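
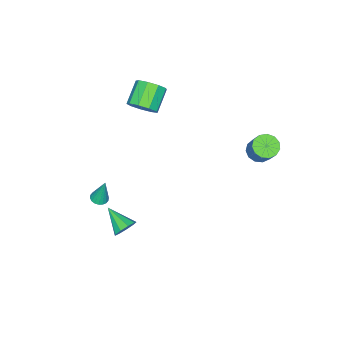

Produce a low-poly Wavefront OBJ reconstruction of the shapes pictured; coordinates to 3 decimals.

v -1.746 -3.387 2.48
v -1.164 -3.867 3.09
v -2.492 -4.232 4.07
v -3.074 -3.753 3.46
v -1.206 -3.23 3.27
v -2.534 -3.595 4.25
v -1.501 -2.666 3.081
v -2.829 -3.031 4.061
v -1.911 -2.44 2.61
v -3.238 -2.805 3.59
v -2.243 -2.658 2.079
v -3.571 -3.023 3.059
v -2.343 -3.216 1.735
v -3.671 -3.581 2.715
v -2.164 -3.855 1.74
v -3.492 -4.22 2.72
v -1.789 -4.275 2.091
v -3.117 -4.64 3.071
v -1.394 -4.28 2.624
v -2.722 -4.645 3.604
v 3.309 -0.617 -3.336
v 3.912 -0.469 -2.88
v 3.051 -2.123 -2.504
v 3.472 -0.275 -2.666
v 2.956 -0.241 -2.765
v 2.605 -0.383 -3.131
v 2.584 -0.634 -3.593
v 2.902 -0.878 -3.935
v 3.411 -0.999 -3.997
v 3.872 -0.942 -3.749
v 4.07 -0.732 -3.308
v 3.205 -2.61 -1.712
v 3.747 -2.516 -1.721
v 3.155 -2.17 0.032
v 3.653 -2.298 -1.778
v 3.47 -2.141 -1.823
v 3.235 -2.077 -1.846
v 2.994 -2.119 -1.842
v 2.794 -2.258 -1.813
v 2.676 -2.466 -1.764
v 2.663 -2.704 -1.704
v 2.757 -2.922 -1.646
v 2.939 -3.079 -1.602
v 3.175 -3.143 -1.579
v 3.416 -3.101 -1.583
v 3.615 -2.962 -1.612
v 3.733 -2.753 -1.661
v -4.076 3.402 0.773
v -3.489 2.836 0.855
v -2.857 3.711 2.37
v -3.444 4.278 2.287
v -3.312 3.169 0.589
v -2.68 4.044 2.103
v -3.377 3.576 0.381
v -2.745 4.451 1.895
v -3.664 3.928 0.297
v -3.032 4.803 1.812
v -4.082 4.113 0.364
v -3.45 4.989 1.879
v -4.498 4.073 0.561
v -3.866 4.948 2.076
v -4.78 3.819 0.825
v -4.148 4.695 2.34
v -4.838 3.434 1.073
v -4.207 4.309 2.587
v -4.655 3.038 1.225
v -4.023 3.913 2.739
v -4.287 2.758 1.233
v -3.655 3.633 2.748
v -3.853 2.682 1.096
v -3.221 3.558 2.61
f 2 1 5
f 2 5 3
f 3 5 6
f 3 6 4
f 5 1 7
f 5 7 6
f 6 7 8
f 6 8 4
f 7 1 9
f 7 9 8
f 8 9 10
f 8 10 4
f 9 1 11
f 9 11 10
f 10 11 12
f 10 12 4
f 11 1 13
f 11 13 12
f 12 13 14
f 12 14 4
f 13 1 15
f 13 15 14
f 14 15 16
f 14 16 4
f 15 1 17
f 15 17 16
f 16 17 18
f 16 18 4
f 17 1 19
f 17 19 18
f 18 19 20
f 18 20 4
f 19 1 2
f 19 2 20
f 20 2 3
f 20 3 4
f 22 21 24
f 22 24 23
f 24 21 25
f 24 25 23
f 25 21 26
f 25 26 23
f 26 21 27
f 26 27 23
f 27 21 28
f 27 28 23
f 28 21 29
f 28 29 23
f 29 21 30
f 29 30 23
f 30 21 31
f 30 31 23
f 31 21 22
f 31 22 23
f 33 32 35
f 33 35 34
f 35 32 36
f 35 36 34
f 36 32 37
f 36 37 34
f 37 32 38
f 37 38 34
f 38 32 39
f 38 39 34
f 39 32 40
f 39 40 34
f 40 32 41
f 40 41 34
f 41 32 42
f 41 42 34
f 42 32 43
f 42 43 34
f 43 32 44
f 43 44 34
f 44 32 45
f 44 45 34
f 45 32 46
f 45 46 34
f 46 32 47
f 46 47 34
f 47 32 33
f 47 33 34
f 49 48 52
f 49 52 50
f 50 52 53
f 50 53 51
f 52 48 54
f 52 54 53
f 53 54 55
f 53 55 51
f 54 48 56
f 54 56 55
f 55 56 57
f 55 57 51
f 56 48 58
f 56 58 57
f 57 58 59
f 57 59 51
f 58 48 60
f 58 60 59
f 59 60 61
f 59 61 51
f 60 48 62
f 60 62 61
f 61 62 63
f 61 63 51
f 62 48 64
f 62 64 63
f 63 64 65
f 63 65 51
f 64 48 66
f 64 66 65
f 65 66 67
f 65 67 51
f 66 48 68
f 66 68 67
f 67 68 69
f 67 69 51
f 68 48 70
f 68 70 69
f 69 70 71
f 69 71 51
f 70 48 49
f 70 49 71
f 71 49 50
f 71 50 51



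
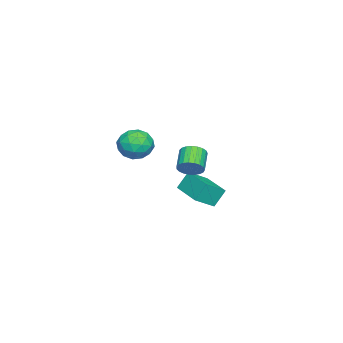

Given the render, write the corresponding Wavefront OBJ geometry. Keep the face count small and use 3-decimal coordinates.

v -2.21 -3.762 -3.969
v -2.641 -3.311 -2.956
v -3.063 -3.027 -4.658
v -3.494 -2.576 -3.645
v -0.866 -2.284 -4.055
v -1.297 -1.833 -3.042
v -1.719 -1.549 -4.744
v -2.15 -1.098 -3.731
v 3.68 -2.721 1.886
v 4.42 -3.241 2.228
v 3.38 -3.839 0.832
v 4.12 -4.359 1.174
v 3.326 -4.236 1.713
v 3.512 -3.545 2.364
v 4.288 -3.535 0.696
v 4.474 -2.844 1.347
v 4.796 -3.745 1.492
v 4.202 -4.178 2.121
v 3.598 -2.902 0.939
v 3.004 -3.335 1.568
v 4.076 -2.883 2.149
v 3.724 -4.197 0.911
v 3.257 -4.124 1.228
v 3.692 -4.43 1.428
v 3.542 -3.061 2.229
v 3.978 -3.367 2.43
v 3.335 -3.952 2.128
v 3.822 -3.713 0.63
v 4.258 -4.019 0.831
v 4.108 -2.65 1.632
v 4.543 -2.956 1.832
v 4.465 -3.128 0.932
v 4.732 -3.485 1.918
v 4.556 -4.142 1.299
v 4.655 -3.658 1.017
v 4.764 -3.252 1.4
v 4.383 -3.739 2.287
v 4.207 -4.396 1.668
v 3.74 -4.324 1.985
v 3.849 -3.917 2.367
v 4.604 -4.035 1.855
v 3.593 -2.684 1.392
v 3.417 -3.341 0.773
v 3.951 -3.163 0.693
v 4.06 -2.756 1.075
v 3.244 -2.938 1.761
v 3.068 -3.595 1.142
v 3.036 -3.828 1.66
v 3.145 -3.422 2.043
v 3.196 -3.045 1.205
v 1.377 -1.684 -0.826
v 1.785 -1.911 -0.305
v 0.771 -2.144 0.388
v 0.363 -1.916 -0.134
v 1.762 -1.627 -0.244
v 0.748 -1.86 0.448
v 1.672 -1.353 -0.284
v 0.658 -1.586 0.409
v 1.531 -1.137 -0.418
v 0.517 -1.369 0.275
v 1.363 -1.014 -0.622
v 0.349 -1.247 0.071
v 1.198 -1.008 -0.862
v 0.184 -1.24 -0.169
v 1.064 -1.118 -1.095
v 0.05 -1.351 -0.402
v 0.984 -1.326 -1.282
v -0.03 -1.559 -0.589
v 0.972 -1.596 -1.39
v -0.042 -1.829 -0.698
v 1.03 -1.881 -1.401
v 0.016 -2.114 -0.708
v 1.148 -2.132 -1.312
v 0.134 -2.365 -0.62
v 1.306 -2.306 -1.14
v 0.291 -2.538 -0.447
v 1.476 -2.371 -0.913
v 0.462 -2.604 -0.22
v 1.629 -2.318 -0.671
v 0.615 -2.551 0.022
v 1.738 -2.155 -0.456
v 0.724 -2.388 0.237
f 2 4 1
f 5 2 1
f 1 4 3
f 3 5 1
f 2 8 4
f 6 2 5
f 6 8 2
f 4 8 3
f 7 5 3
f 3 8 7
f 7 6 5
f 8 6 7
f 9 46 25
f 46 20 49
f 25 49 14
f 46 49 25
f 9 25 21
f 25 14 26
f 21 26 10
f 25 26 21
f 9 21 30
f 21 10 31
f 30 31 16
f 21 31 30
f 9 30 42
f 30 16 45
f 42 45 19
f 30 45 42
f 9 42 46
f 42 19 50
f 46 50 20
f 42 50 46
f 10 26 37
f 26 14 40
f 37 40 18
f 26 40 37
f 14 49 27
f 49 20 48
f 27 48 13
f 49 48 27
f 20 50 47
f 50 19 43
f 47 43 11
f 50 43 47
f 19 45 44
f 45 16 32
f 44 32 15
f 45 32 44
f 16 31 36
f 31 10 33
f 36 33 17
f 31 33 36
f 12 38 24
f 38 18 39
f 24 39 13
f 38 39 24
f 12 24 22
f 24 13 23
f 22 23 11
f 24 23 22
f 12 22 29
f 22 11 28
f 29 28 15
f 22 28 29
f 12 29 34
f 29 15 35
f 34 35 17
f 29 35 34
f 12 34 38
f 34 17 41
f 38 41 18
f 34 41 38
f 13 39 27
f 39 18 40
f 27 40 14
f 39 40 27
f 11 23 47
f 23 13 48
f 47 48 20
f 23 48 47
f 15 28 44
f 28 11 43
f 44 43 19
f 28 43 44
f 17 35 36
f 35 15 32
f 36 32 16
f 35 32 36
f 18 41 37
f 41 17 33
f 37 33 10
f 41 33 37
f 52 51 55
f 52 55 53
f 53 55 56
f 53 56 54
f 55 51 57
f 55 57 56
f 56 57 58
f 56 58 54
f 57 51 59
f 57 59 58
f 58 59 60
f 58 60 54
f 59 51 61
f 59 61 60
f 60 61 62
f 60 62 54
f 61 51 63
f 61 63 62
f 62 63 64
f 62 64 54
f 63 51 65
f 63 65 64
f 64 65 66
f 64 66 54
f 65 51 67
f 65 67 66
f 66 67 68
f 66 68 54
f 67 51 69
f 67 69 68
f 68 69 70
f 68 70 54
f 69 51 71
f 69 71 70
f 70 71 72
f 70 72 54
f 71 51 73
f 71 73 72
f 72 73 74
f 72 74 54
f 73 51 75
f 73 75 74
f 74 75 76
f 74 76 54
f 75 51 77
f 75 77 76
f 76 77 78
f 76 78 54
f 77 51 79
f 77 79 78
f 78 79 80
f 78 80 54
f 79 51 81
f 79 81 80
f 80 81 82
f 80 82 54
f 81 51 52
f 81 52 82
f 82 52 53
f 82 53 54



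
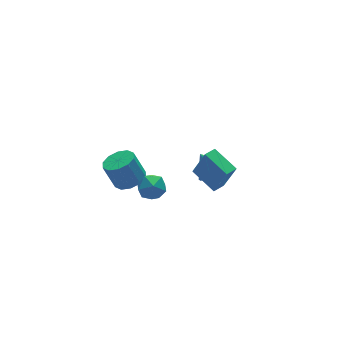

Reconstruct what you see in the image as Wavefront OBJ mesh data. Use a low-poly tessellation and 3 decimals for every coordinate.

v -3.086 -1.735 0.68
v -2.421 -1.335 0.085
v -3.259 -2.945 -0.325
v -2.594 -2.545 -0.92
v -2.319 -2.908 -0.055
v -2.213 -2.16 0.566
v -3.467 -2.12 -0.806
v -3.361 -1.372 -0.185
v -2.657 -1.573 -0.834
v -1.948 -2.06 -0.37
v -3.732 -2.22 0.13
v -3.023 -2.707 0.594
v 2.059 -0.636 -2.415
v 3.094 -0.386 -2.233
v 1.641 0.336 -1.365
v 2.927 -0.029 -2.63
v 2.527 0.165 -2.969
v 2.002 0.144 -3.16
v 1.492 -0.085 -3.151
v 1.134 -0.462 -2.944
v 1.025 -0.886 -2.596
v 1.192 -1.242 -2.2
v 1.592 -1.436 -1.86
v 2.117 -1.416 -1.67
v 2.627 -1.186 -1.679
v 2.984 -0.809 -1.885
v -1.658 3.005 -4.767
v -0.924 2.379 -4.327
v -1.429 2.949 -2.674
v -2.162 3.575 -3.113
v -0.649 2.961 -4.443
v -1.154 3.531 -2.79
v -0.759 3.561 -4.684
v -1.264 4.131 -3.031
v -1.212 3.948 -4.956
v -1.717 4.518 -3.303
v -1.835 3.975 -5.155
v -2.34 4.545 -3.502
v -2.391 3.631 -5.206
v -2.896 4.201 -3.553
v -2.666 3.049 -5.09
v -3.171 3.619 -3.437
v -2.556 2.449 -4.849
v -3.061 3.019 -3.196
v -2.103 2.062 -4.577
v -2.608 2.632 -2.924
v -1.48 2.035 -4.378
v -1.985 2.605 -2.725
v -0.205 -4.64 0.517
v 0.259 -5.225 2.437
v -0.686 -3.007 1.131
v -0.222 -3.592 3.051
v 0.582 -4.368 0.409
v 1.046 -4.953 2.329
v 0.101 -2.735 1.023
v 0.565 -3.32 2.943
f 1 12 6
f 1 6 2
f 1 2 8
f 1 8 11
f 1 11 12
f 2 6 10
f 6 12 5
f 12 11 3
f 11 8 7
f 8 2 9
f 4 10 5
f 4 5 3
f 4 3 7
f 4 7 9
f 4 9 10
f 5 10 6
f 3 5 12
f 7 3 11
f 9 7 8
f 10 9 2
f 14 13 16
f 14 16 15
f 16 13 17
f 16 17 15
f 17 13 18
f 17 18 15
f 18 13 19
f 18 19 15
f 19 13 20
f 19 20 15
f 20 13 21
f 20 21 15
f 21 13 22
f 21 22 15
f 22 13 23
f 22 23 15
f 23 13 24
f 23 24 15
f 24 13 25
f 24 25 15
f 25 13 26
f 25 26 15
f 26 13 14
f 26 14 15
f 28 27 31
f 28 31 29
f 29 31 32
f 29 32 30
f 31 27 33
f 31 33 32
f 32 33 34
f 32 34 30
f 33 27 35
f 33 35 34
f 34 35 36
f 34 36 30
f 35 27 37
f 35 37 36
f 36 37 38
f 36 38 30
f 37 27 39
f 37 39 38
f 38 39 40
f 38 40 30
f 39 27 41
f 39 41 40
f 40 41 42
f 40 42 30
f 41 27 43
f 41 43 42
f 42 43 44
f 42 44 30
f 43 27 45
f 43 45 44
f 44 45 46
f 44 46 30
f 45 27 47
f 45 47 46
f 46 47 48
f 46 48 30
f 47 27 28
f 47 28 48
f 48 28 29
f 48 29 30
f 50 52 49
f 53 50 49
f 49 52 51
f 51 53 49
f 50 56 52
f 54 50 53
f 54 56 50
f 52 56 51
f 55 53 51
f 51 56 55
f 55 54 53
f 56 54 55



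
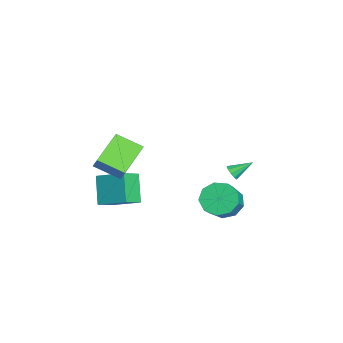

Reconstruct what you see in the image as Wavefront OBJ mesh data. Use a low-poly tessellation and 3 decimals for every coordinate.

v 1.406 1.685 -1.914
v 2.087 2.207 -2.518
v 3.436 1.798 -1.35
v 2.754 1.275 -0.746
v 1.8 2.65 -2.031
v 3.149 2.241 -0.864
v 1.329 2.642 -1.49
v 2.677 2.233 -0.322
v 0.893 2.185 -1.146
v 2.242 1.776 0.021
v 0.697 1.495 -1.162
v 2.046 1.085 0.005
v 0.833 0.893 -1.53
v 2.182 0.484 -0.362
v 1.237 0.661 -2.077
v 2.585 0.252 -0.909
v 1.719 0.909 -2.548
v 3.068 0.5 -1.38
v 2.055 1.519 -2.722
v 3.404 1.11 -1.554
v 3.235 -5.062 2.298
v 1.556 -4.053 3.111
v 3.709 -3.712 1.604
v 2.031 -2.704 2.417
v 3.709 -4.856 3.023
v 2.031 -3.848 3.836
v 4.184 -3.507 2.329
v 2.505 -2.498 3.142
v -1.784 2.396 -1.818
v -1.33 2.297 -1.585
v -1.896 3.524 -1.122
v -1.27 2.467 -1.851
v -1.406 2.61 -2.104
v -1.687 2.672 -2.248
v -2.004 2.628 -2.229
v -2.238 2.496 -2.052
v -2.298 2.326 -1.786
v -2.162 2.182 -1.533
v -1.882 2.121 -1.388
v -1.564 2.165 -1.408
v 1.203 -4.043 -2.021
v 2.005 -4.836 -1.415
v 0.083 -4.08 -0.586
v 0.885 -4.873 0.019
v 2.055 -2.647 -1.319
v 2.857 -3.44 -0.714
v 0.935 -2.684 0.115
v 1.737 -3.477 0.721
f 2 1 5
f 2 5 3
f 3 5 6
f 3 6 4
f 5 1 7
f 5 7 6
f 6 7 8
f 6 8 4
f 7 1 9
f 7 9 8
f 8 9 10
f 8 10 4
f 9 1 11
f 9 11 10
f 10 11 12
f 10 12 4
f 11 1 13
f 11 13 12
f 12 13 14
f 12 14 4
f 13 1 15
f 13 15 14
f 14 15 16
f 14 16 4
f 15 1 17
f 15 17 16
f 16 17 18
f 16 18 4
f 17 1 19
f 17 19 18
f 18 19 20
f 18 20 4
f 19 1 2
f 19 2 20
f 20 2 3
f 20 3 4
f 22 24 21
f 25 22 21
f 21 24 23
f 23 25 21
f 22 28 24
f 26 22 25
f 26 28 22
f 24 28 23
f 27 25 23
f 23 28 27
f 27 26 25
f 28 26 27
f 30 29 32
f 30 32 31
f 32 29 33
f 32 33 31
f 33 29 34
f 33 34 31
f 34 29 35
f 34 35 31
f 35 29 36
f 35 36 31
f 36 29 37
f 36 37 31
f 37 29 38
f 37 38 31
f 38 29 39
f 38 39 31
f 39 29 40
f 39 40 31
f 40 29 30
f 40 30 31
f 42 44 41
f 45 42 41
f 41 44 43
f 43 45 41
f 42 48 44
f 46 42 45
f 46 48 42
f 44 48 43
f 47 45 43
f 43 48 47
f 47 46 45
f 48 46 47



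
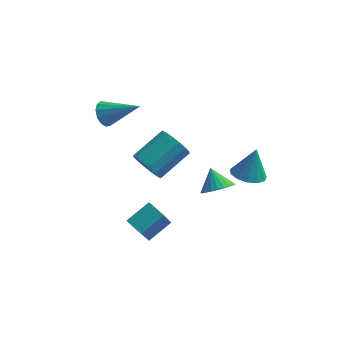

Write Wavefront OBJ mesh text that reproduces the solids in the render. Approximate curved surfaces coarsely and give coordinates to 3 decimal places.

v -1.873 -4.262 -1.477
v -0.932 -3.287 -0.724
v -1.748 -3.089 -3.153
v -0.807 -2.114 -2.401
v -0.993 -4.846 -1.819
v -0.052 -3.871 -1.067
v -0.868 -3.673 -3.496
v 0.073 -2.698 -2.743
v 2.046 -0.254 -1.836
v 2.901 0.058 -1.599
v 1.514 0.454 -0.844
v 2.795 0.314 -1.84
v 2.575 0.483 -2.079
v 2.275 0.541 -2.282
v 1.94 0.477 -2.416
v 1.621 0.302 -2.462
v 1.367 0.042 -2.413
v 1.216 -0.263 -2.276
v 1.192 -0.566 -2.072
v 1.298 -0.823 -1.832
v 1.517 -0.992 -1.592
v 1.818 -1.05 -1.39
v 2.153 -0.986 -1.255
v 2.472 -0.811 -1.209
v 2.726 -0.551 -1.258
v 2.877 -0.246 -1.395
v -3.818 -0.303 3.312
v -3.466 -0.543 2.635
v -1.942 -0.477 4.348
v -3.429 -0.094 2.644
v -3.516 0.289 2.866
v -3.699 0.484 3.229
v -3.919 0.429 3.618
v -4.107 0.142 3.91
v -4.204 -0.287 4.012
v -4.177 -0.72 3.892
v -4.037 -1.021 3.587
v -3.827 -1.094 3.195
v -3.614 -0.916 2.84
v 3.327 1.552 -2.034
v 4.272 1.737 -2.263
v 3.673 1.968 -0.266
v 3.998 2.22 -2.323
v 3.511 2.49 -2.291
v 2.966 2.462 -2.178
v 2.535 2.145 -2.019
v 2.356 1.64 -1.865
v 2.485 1.107 -1.765
v 2.881 0.715 -1.75
v 3.419 0.588 -1.826
v 3.928 0.768 -1.967
v 4.246 1.196 -2.13
v -1.042 -3.176 2.003
v -0.307 -3.396 1.426
v 0.876 -2.005 2.4
v 0.142 -1.784 2.977
v -0.547 -3.029 1.193
v 0.636 -1.638 2.167
v -0.92 -2.701 1.177
v 0.263 -1.31 2.152
v -1.326 -2.5 1.383
v -0.142 -1.109 2.357
v -1.655 -2.48 1.755
v -0.471 -1.089 2.729
v -1.82 -2.646 2.193
v -0.636 -1.255 3.167
v -1.776 -2.955 2.58
v -0.593 -1.564 3.554
v -1.536 -3.322 2.813
v -0.353 -1.931 3.787
v -1.163 -3.65 2.828
v 0.02 -2.259 3.803
v -0.758 -3.851 2.623
v 0.426 -2.46 3.597
v -0.429 -3.871 2.251
v 0.755 -2.48 3.225
v -0.264 -3.705 1.813
v 0.92 -2.314 2.787
f 2 4 1
f 5 2 1
f 1 4 3
f 3 5 1
f 2 8 4
f 6 2 5
f 6 8 2
f 4 8 3
f 7 5 3
f 3 8 7
f 7 6 5
f 8 6 7
f 10 9 12
f 10 12 11
f 12 9 13
f 12 13 11
f 13 9 14
f 13 14 11
f 14 9 15
f 14 15 11
f 15 9 16
f 15 16 11
f 16 9 17
f 16 17 11
f 17 9 18
f 17 18 11
f 18 9 19
f 18 19 11
f 19 9 20
f 19 20 11
f 20 9 21
f 20 21 11
f 21 9 22
f 21 22 11
f 22 9 23
f 22 23 11
f 23 9 24
f 23 24 11
f 24 9 25
f 24 25 11
f 25 9 26
f 25 26 11
f 26 9 10
f 26 10 11
f 28 27 30
f 28 30 29
f 30 27 31
f 30 31 29
f 31 27 32
f 31 32 29
f 32 27 33
f 32 33 29
f 33 27 34
f 33 34 29
f 34 27 35
f 34 35 29
f 35 27 36
f 35 36 29
f 36 27 37
f 36 37 29
f 37 27 38
f 37 38 29
f 38 27 39
f 38 39 29
f 39 27 28
f 39 28 29
f 41 40 43
f 41 43 42
f 43 40 44
f 43 44 42
f 44 40 45
f 44 45 42
f 45 40 46
f 45 46 42
f 46 40 47
f 46 47 42
f 47 40 48
f 47 48 42
f 48 40 49
f 48 49 42
f 49 40 50
f 49 50 42
f 50 40 51
f 50 51 42
f 51 40 52
f 51 52 42
f 52 40 41
f 52 41 42
f 54 53 57
f 54 57 55
f 55 57 58
f 55 58 56
f 57 53 59
f 57 59 58
f 58 59 60
f 58 60 56
f 59 53 61
f 59 61 60
f 60 61 62
f 60 62 56
f 61 53 63
f 61 63 62
f 62 63 64
f 62 64 56
f 63 53 65
f 63 65 64
f 64 65 66
f 64 66 56
f 65 53 67
f 65 67 66
f 66 67 68
f 66 68 56
f 67 53 69
f 67 69 68
f 68 69 70
f 68 70 56
f 69 53 71
f 69 71 70
f 70 71 72
f 70 72 56
f 71 53 73
f 71 73 72
f 72 73 74
f 72 74 56
f 73 53 75
f 73 75 74
f 74 75 76
f 74 76 56
f 75 53 77
f 75 77 76
f 76 77 78
f 76 78 56
f 77 53 54
f 77 54 78
f 78 54 55
f 78 55 56



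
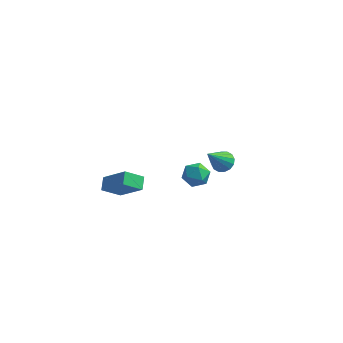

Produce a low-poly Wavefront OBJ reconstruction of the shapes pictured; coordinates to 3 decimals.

v -0.673 4.244 -3.658
v -0.036 4.391 -3.334
v -1.167 2.996 -2.122
v -0.276 4.65 -3.201
v -0.622 4.801 -3.19
v -0.982 4.802 -3.304
v -1.26 4.654 -3.514
v -1.38 4.395 -3.762
v -1.311 4.096 -3.983
v -1.071 3.837 -4.116
v -0.724 3.686 -4.127
v -0.364 3.685 -4.013
v -0.087 3.834 -3.803
v 0.033 4.092 -3.555
v -4.581 -3.916 -0.68
v -4.767 -3.205 -0.251
v -3.772 -3.271 -1.399
v -3.958 -2.561 -0.971
v -3.162 -4.299 0.571
v -3.348 -3.589 0.999
v -2.353 -3.655 -0.149
v -2.539 -2.944 0.28
v -0.468 -2.264 1.284
v 0.118 -1.677 1.243
v 0.142 -2.943 0.297
v 0.728 -2.356 0.256
v 0.684 -2.853 0.92
v 0.307 -2.434 1.53
v -0.047 -2.186 0.01
v -0.424 -1.767 0.62
v 0.379 -1.629 0.456
v 0.83 -2.041 1.018
v -0.57 -2.579 0.522
v -0.119 -2.991 1.084
f 2 1 4
f 2 4 3
f 4 1 5
f 4 5 3
f 5 1 6
f 5 6 3
f 6 1 7
f 6 7 3
f 7 1 8
f 7 8 3
f 8 1 9
f 8 9 3
f 9 1 10
f 9 10 3
f 10 1 11
f 10 11 3
f 11 1 12
f 11 12 3
f 12 1 13
f 12 13 3
f 13 1 14
f 13 14 3
f 14 1 2
f 14 2 3
f 16 18 15
f 19 16 15
f 15 18 17
f 17 19 15
f 16 22 18
f 20 16 19
f 20 22 16
f 18 22 17
f 21 19 17
f 17 22 21
f 21 20 19
f 22 20 21
f 23 34 28
f 23 28 24
f 23 24 30
f 23 30 33
f 23 33 34
f 24 28 32
f 28 34 27
f 34 33 25
f 33 30 29
f 30 24 31
f 26 32 27
f 26 27 25
f 26 25 29
f 26 29 31
f 26 31 32
f 27 32 28
f 25 27 34
f 29 25 33
f 31 29 30
f 32 31 24



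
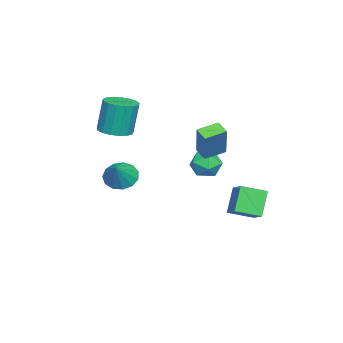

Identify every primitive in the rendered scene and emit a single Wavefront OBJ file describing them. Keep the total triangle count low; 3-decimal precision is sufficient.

v -2.407 0.349 1.624
v -1.494 0.612 3.384
v -3.182 1.225 1.895
v -2.269 1.487 3.655
v -1.911 0.893 1.285
v -0.998 1.155 3.045
v -2.686 1.768 1.556
v -1.773 2.031 3.316
v 0.287 -2.659 0.63
v 0.894 -2.872 0.015
v 1.353 -2.561 1.65
v 0.855 -2.372 0.008
v 0.635 -1.964 0.198
v 0.305 -1.776 0.525
v -0.031 -1.868 0.885
v -0.267 -2.212 1.164
v -0.326 -2.698 1.274
v -0.191 -3.171 1.178
v 0.095 -3.482 0.909
v 0.443 -3.532 0.551
v 0.74 -3.305 0.217
v -2.082 -3.693 2.604
v -1.594 -2.926 2.549
v -1.791 -2.661 4.481
v -2.278 -3.427 4.536
v -2.004 -2.793 2.488
v -2.201 -2.528 4.42
v -2.432 -2.866 2.455
v -2.629 -2.601 4.387
v -2.78 -3.129 2.455
v -2.977 -2.863 4.387
v -2.968 -3.52 2.49
v -3.165 -3.255 4.422
v -2.952 -3.951 2.551
v -3.149 -3.686 4.483
v -2.738 -4.323 2.624
v -2.934 -4.058 4.556
v -2.373 -4.55 2.692
v -2.569 -4.285 4.624
v -1.941 -4.581 2.74
v -2.138 -4.316 4.672
v -1.541 -4.409 2.757
v -1.738 -4.143 4.689
v -1.266 -4.072 2.739
v -1.462 -3.807 4.671
v -1.177 -3.648 2.69
v -1.374 -3.383 4.622
v -1.295 -3.235 2.621
v -1.492 -2.97 4.553
v -4.444 1.693 -1.674
v -3.553 2.31 -1.092
v -5.01 2.937 -2.126
v -4.119 3.554 -1.544
v -3.521 1.626 -3.016
v -2.63 2.243 -2.434
v -4.087 2.87 -3.468
v -3.196 3.487 -2.886
v -3.405 1.242 0.25
v -2.558 1.258 -0.096
v -2.982 0.222 1.236
v -2.135 0.238 0.89
v -2.455 0.962 1.35
v -2.717 1.591 0.74
v -2.823 -0.111 0.4
v -3.085 0.518 -0.21
v -2.199 0.421 -0.004
v -1.971 1.085 0.584
v -3.569 0.395 0.556
v -3.341 1.059 1.144
f 2 4 1
f 5 2 1
f 1 4 3
f 3 5 1
f 2 8 4
f 6 2 5
f 6 8 2
f 4 8 3
f 7 5 3
f 3 8 7
f 7 6 5
f 8 6 7
f 10 9 12
f 10 12 11
f 12 9 13
f 12 13 11
f 13 9 14
f 13 14 11
f 14 9 15
f 14 15 11
f 15 9 16
f 15 16 11
f 16 9 17
f 16 17 11
f 17 9 18
f 17 18 11
f 18 9 19
f 18 19 11
f 19 9 20
f 19 20 11
f 20 9 21
f 20 21 11
f 21 9 10
f 21 10 11
f 23 22 26
f 23 26 24
f 24 26 27
f 24 27 25
f 26 22 28
f 26 28 27
f 27 28 29
f 27 29 25
f 28 22 30
f 28 30 29
f 29 30 31
f 29 31 25
f 30 22 32
f 30 32 31
f 31 32 33
f 31 33 25
f 32 22 34
f 32 34 33
f 33 34 35
f 33 35 25
f 34 22 36
f 34 36 35
f 35 36 37
f 35 37 25
f 36 22 38
f 36 38 37
f 37 38 39
f 37 39 25
f 38 22 40
f 38 40 39
f 39 40 41
f 39 41 25
f 40 22 42
f 40 42 41
f 41 42 43
f 41 43 25
f 42 22 44
f 42 44 43
f 43 44 45
f 43 45 25
f 44 22 46
f 44 46 45
f 45 46 47
f 45 47 25
f 46 22 48
f 46 48 47
f 47 48 49
f 47 49 25
f 48 22 23
f 48 23 49
f 49 23 24
f 49 24 25
f 51 53 50
f 54 51 50
f 50 53 52
f 52 54 50
f 51 57 53
f 55 51 54
f 55 57 51
f 53 57 52
f 56 54 52
f 52 57 56
f 56 55 54
f 57 55 56
f 58 69 63
f 58 63 59
f 58 59 65
f 58 65 68
f 58 68 69
f 59 63 67
f 63 69 62
f 69 68 60
f 68 65 64
f 65 59 66
f 61 67 62
f 61 62 60
f 61 60 64
f 61 64 66
f 61 66 67
f 62 67 63
f 60 62 69
f 64 60 68
f 66 64 65
f 67 66 59



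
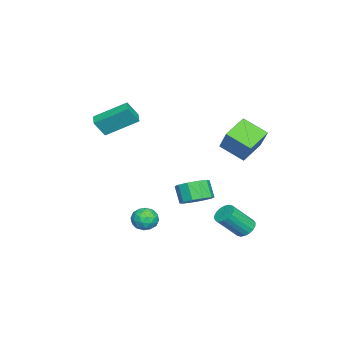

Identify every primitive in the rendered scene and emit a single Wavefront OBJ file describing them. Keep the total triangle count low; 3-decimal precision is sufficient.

v -2.448 1.204 0.519
v -3.805 1.84 1.232
v -2.188 2.688 -0.31
v -3.545 3.325 0.403
v -1.315 1.875 2.077
v -2.672 2.512 2.79
v -1.055 3.36 1.248
v -2.412 3.996 1.961
v 0.799 -5.182 3.47
v 0.304 -3.357 4.575
v 0.422 -4.663 2.444
v -0.073 -2.838 3.549
v 1.593 -4.882 3.331
v 1.098 -3.057 4.436
v 1.216 -4.363 2.305
v 0.721 -2.538 3.41
v 0.571 3.523 -4.213
v 1.166 3.888 -4.263
v 1.924 2.842 -2.856
v 1.329 2.477 -2.807
v 1.002 4.05 -4.054
v 1.761 3.005 -2.647
v 0.753 4.109 -3.876
v 1.511 3.063 -2.469
v 0.468 4.051 -3.766
v 1.226 3.005 -2.359
v 0.203 3.888 -3.743
v 0.961 2.843 -2.336
v 0.011 3.654 -3.814
v 0.769 2.608 -2.407
v -0.07 3.393 -3.964
v 0.688 2.347 -2.558
v -0.024 3.158 -4.164
v 0.734 2.112 -2.757
v 0.139 2.995 -4.373
v 0.898 1.95 -2.966
v 0.389 2.937 -4.551
v 1.147 1.891 -3.144
v 0.674 2.995 -4.661
v 1.432 1.949 -3.254
v 0.939 3.157 -4.684
v 1.697 2.112 -3.277
v 1.131 3.392 -4.613
v 1.889 2.346 -3.206
v 1.212 3.653 -4.462
v 1.97 2.607 -3.056
v 1.361 0.947 -1.997
v 2.229 0.924 -1.543
v 1.687 0.489 -0.528
v 0.819 0.513 -0.983
v 1.981 1.467 -1.443
v 1.438 1.032 -0.429
v 1.495 1.812 -1.555
v 0.953 1.377 -0.541
v 0.959 1.826 -1.836
v 0.416 1.391 -0.821
v 0.576 1.505 -2.178
v 0.033 1.07 -1.164
v 0.493 0.971 -2.452
v -0.049 0.536 -1.437
v 0.742 0.428 -2.551
v 0.199 -0.007 -1.537
v 1.227 0.083 -2.439
v 0.685 -0.352 -1.425
v 1.764 0.069 -2.159
v 1.221 -0.366 -1.144
v 2.147 0.39 -1.816
v 1.604 -0.045 -0.802
v 3.769 -0.671 -3.003
v 4.461 -1.082 -2.843
v 3.079 -1.558 -2.297
v 3.771 -1.969 -2.137
v 3.647 -1.229 -1.805
v 4.074 -0.681 -2.241
v 3.466 -1.959 -2.899
v 3.893 -1.411 -3.335
v 4.274 -1.878 -2.779
v 4.385 -1.427 -2.103
v 3.155 -1.213 -3.037
v 3.266 -0.762 -2.361
v 4.176 -0.799 -2.985
v 3.364 -1.841 -2.155
v 3.292 -1.407 -1.96
v 3.698 -1.648 -1.866
v 3.948 -0.563 -2.631
v 4.354 -0.805 -2.537
v 3.876 -0.891 -1.927
v 3.186 -1.835 -2.603
v 3.592 -2.077 -2.509
v 3.842 -0.992 -3.274
v 4.248 -1.233 -3.18
v 3.664 -1.749 -3.213
v 4.472 -1.508 -2.853
v 4.067 -2.029 -2.438
v 3.888 -2.023 -2.886
v 4.138 -1.701 -3.142
v 4.538 -1.243 -2.456
v 4.132 -1.764 -2.041
v 4.06 -1.33 -1.846
v 4.31 -1.007 -2.102
v 4.428 -1.711 -2.418
v 3.408 -0.876 -3.099
v 3.002 -1.397 -2.684
v 3.23 -1.633 -3.038
v 3.48 -1.31 -3.294
v 3.473 -0.611 -2.702
v 3.068 -1.132 -2.287
v 3.402 -0.939 -1.998
v 3.652 -0.617 -2.254
v 3.112 -0.929 -2.722
f 2 4 1
f 5 2 1
f 1 4 3
f 3 5 1
f 2 8 4
f 6 2 5
f 6 8 2
f 4 8 3
f 7 5 3
f 3 8 7
f 7 6 5
f 8 6 7
f 10 12 9
f 13 10 9
f 9 12 11
f 11 13 9
f 10 16 12
f 14 10 13
f 14 16 10
f 12 16 11
f 15 13 11
f 11 16 15
f 15 14 13
f 16 14 15
f 18 17 21
f 18 21 19
f 19 21 22
f 19 22 20
f 21 17 23
f 21 23 22
f 22 23 24
f 22 24 20
f 23 17 25
f 23 25 24
f 24 25 26
f 24 26 20
f 25 17 27
f 25 27 26
f 26 27 28
f 26 28 20
f 27 17 29
f 27 29 28
f 28 29 30
f 28 30 20
f 29 17 31
f 29 31 30
f 30 31 32
f 30 32 20
f 31 17 33
f 31 33 32
f 32 33 34
f 32 34 20
f 33 17 35
f 33 35 34
f 34 35 36
f 34 36 20
f 35 17 37
f 35 37 36
f 36 37 38
f 36 38 20
f 37 17 39
f 37 39 38
f 38 39 40
f 38 40 20
f 39 17 41
f 39 41 40
f 40 41 42
f 40 42 20
f 41 17 43
f 41 43 42
f 42 43 44
f 42 44 20
f 43 17 45
f 43 45 44
f 44 45 46
f 44 46 20
f 45 17 18
f 45 18 46
f 46 18 19
f 46 19 20
f 48 47 51
f 48 51 49
f 49 51 52
f 49 52 50
f 51 47 53
f 51 53 52
f 52 53 54
f 52 54 50
f 53 47 55
f 53 55 54
f 54 55 56
f 54 56 50
f 55 47 57
f 55 57 56
f 56 57 58
f 56 58 50
f 57 47 59
f 57 59 58
f 58 59 60
f 58 60 50
f 59 47 61
f 59 61 60
f 60 61 62
f 60 62 50
f 61 47 63
f 61 63 62
f 62 63 64
f 62 64 50
f 63 47 65
f 63 65 64
f 64 65 66
f 64 66 50
f 65 47 67
f 65 67 66
f 66 67 68
f 66 68 50
f 67 47 48
f 67 48 68
f 68 48 49
f 68 49 50
f 69 106 85
f 106 80 109
f 85 109 74
f 106 109 85
f 69 85 81
f 85 74 86
f 81 86 70
f 85 86 81
f 69 81 90
f 81 70 91
f 90 91 76
f 81 91 90
f 69 90 102
f 90 76 105
f 102 105 79
f 90 105 102
f 69 102 106
f 102 79 110
f 106 110 80
f 102 110 106
f 70 86 97
f 86 74 100
f 97 100 78
f 86 100 97
f 74 109 87
f 109 80 108
f 87 108 73
f 109 108 87
f 80 110 107
f 110 79 103
f 107 103 71
f 110 103 107
f 79 105 104
f 105 76 92
f 104 92 75
f 105 92 104
f 76 91 96
f 91 70 93
f 96 93 77
f 91 93 96
f 72 98 84
f 98 78 99
f 84 99 73
f 98 99 84
f 72 84 82
f 84 73 83
f 82 83 71
f 84 83 82
f 72 82 89
f 82 71 88
f 89 88 75
f 82 88 89
f 72 89 94
f 89 75 95
f 94 95 77
f 89 95 94
f 72 94 98
f 94 77 101
f 98 101 78
f 94 101 98
f 73 99 87
f 99 78 100
f 87 100 74
f 99 100 87
f 71 83 107
f 83 73 108
f 107 108 80
f 83 108 107
f 75 88 104
f 88 71 103
f 104 103 79
f 88 103 104
f 77 95 96
f 95 75 92
f 96 92 76
f 95 92 96
f 78 101 97
f 101 77 93
f 97 93 70
f 101 93 97



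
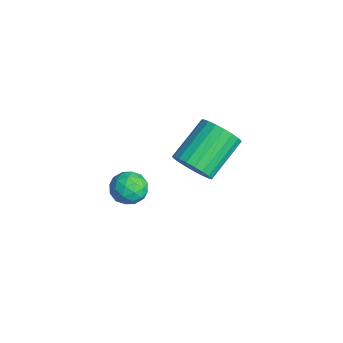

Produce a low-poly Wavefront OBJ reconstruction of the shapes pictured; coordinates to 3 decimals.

v 2.48 0.014 0.452
v 3.057 0.454 0.305
v 2.357 1.665 1.181
v 1.78 1.226 1.328
v 2.868 0.515 0.07
v 2.168 1.726 0.945
v 2.612 0.49 -0.099
v 1.913 1.701 0.776
v 2.334 0.382 -0.173
v 1.634 1.593 0.702
v 2.08 0.211 -0.139
v 1.381 1.422 0.736
v 1.896 0.006 -0.002
v 1.196 1.217 0.873
v 1.813 -0.198 0.213
v 1.113 1.013 1.088
v 1.845 -0.365 0.469
v 1.145 0.846 1.345
v 1.986 -0.466 0.723
v 1.287 0.745 1.598
v 2.214 -0.484 0.93
v 1.514 0.727 1.805
v 2.487 -0.416 1.054
v 1.787 0.795 1.929
v 2.759 -0.274 1.074
v 2.059 0.937 1.949
v 2.982 -0.082 0.987
v 2.283 1.13 1.862
v 3.119 0.127 0.807
v 2.42 1.339 1.682
v 3.146 0.317 0.566
v 2.446 1.528 1.441
v -0.387 -0.709 -2.32
v 0.159 -1.09 -2.161
v -0.559 -1.33 -3.219
v -0.013 -1.711 -3.06
v -0.575 -1.74 -2.672
v -0.469 -1.357 -2.117
v 0.069 -1.063 -3.263
v 0.175 -0.68 -2.708
v 0.44 -1.308 -2.744
v 0.042 -1.727 -2.379
v -0.442 -0.693 -3.001
v -0.84 -1.112 -2.636
v -0.099 -0.845 -2.162
v -0.301 -1.575 -3.218
v -0.631 -1.593 -2.99
v -0.311 -1.816 -2.897
v -0.468 -1.002 -2.135
v -0.147 -1.225 -2.042
v -0.579 -1.608 -2.343
v -0.253 -1.195 -3.338
v 0.068 -1.418 -3.245
v -0.089 -0.604 -2.483
v 0.231 -0.827 -2.39
v 0.179 -0.812 -3.037
v 0.387 -1.197 -2.411
v 0.286 -1.562 -2.94
v 0.334 -1.182 -3.059
v 0.397 -0.956 -2.732
v 0.153 -1.443 -2.197
v 0.052 -1.808 -2.725
v -0.278 -1.826 -2.497
v -0.216 -1.6 -2.17
v 0.319 -1.572 -2.539
v -0.452 -0.612 -2.655
v -0.553 -0.977 -3.183
v -0.184 -0.82 -3.21
v -0.122 -0.594 -2.883
v -0.686 -0.858 -2.44
v -0.787 -1.223 -2.969
v -0.797 -1.464 -2.648
v -0.734 -1.238 -2.321
v -0.719 -0.848 -2.841
f 2 1 5
f 2 5 3
f 3 5 6
f 3 6 4
f 5 1 7
f 5 7 6
f 6 7 8
f 6 8 4
f 7 1 9
f 7 9 8
f 8 9 10
f 8 10 4
f 9 1 11
f 9 11 10
f 10 11 12
f 10 12 4
f 11 1 13
f 11 13 12
f 12 13 14
f 12 14 4
f 13 1 15
f 13 15 14
f 14 15 16
f 14 16 4
f 15 1 17
f 15 17 16
f 16 17 18
f 16 18 4
f 17 1 19
f 17 19 18
f 18 19 20
f 18 20 4
f 19 1 21
f 19 21 20
f 20 21 22
f 20 22 4
f 21 1 23
f 21 23 22
f 22 23 24
f 22 24 4
f 23 1 25
f 23 25 24
f 24 25 26
f 24 26 4
f 25 1 27
f 25 27 26
f 26 27 28
f 26 28 4
f 27 1 29
f 27 29 28
f 28 29 30
f 28 30 4
f 29 1 31
f 29 31 30
f 30 31 32
f 30 32 4
f 31 1 2
f 31 2 32
f 32 2 3
f 32 3 4
f 33 70 49
f 70 44 73
f 49 73 38
f 70 73 49
f 33 49 45
f 49 38 50
f 45 50 34
f 49 50 45
f 33 45 54
f 45 34 55
f 54 55 40
f 45 55 54
f 33 54 66
f 54 40 69
f 66 69 43
f 54 69 66
f 33 66 70
f 66 43 74
f 70 74 44
f 66 74 70
f 34 50 61
f 50 38 64
f 61 64 42
f 50 64 61
f 38 73 51
f 73 44 72
f 51 72 37
f 73 72 51
f 44 74 71
f 74 43 67
f 71 67 35
f 74 67 71
f 43 69 68
f 69 40 56
f 68 56 39
f 69 56 68
f 40 55 60
f 55 34 57
f 60 57 41
f 55 57 60
f 36 62 48
f 62 42 63
f 48 63 37
f 62 63 48
f 36 48 46
f 48 37 47
f 46 47 35
f 48 47 46
f 36 46 53
f 46 35 52
f 53 52 39
f 46 52 53
f 36 53 58
f 53 39 59
f 58 59 41
f 53 59 58
f 36 58 62
f 58 41 65
f 62 65 42
f 58 65 62
f 37 63 51
f 63 42 64
f 51 64 38
f 63 64 51
f 35 47 71
f 47 37 72
f 71 72 44
f 47 72 71
f 39 52 68
f 52 35 67
f 68 67 43
f 52 67 68
f 41 59 60
f 59 39 56
f 60 56 40
f 59 56 60
f 42 65 61
f 65 41 57
f 61 57 34
f 65 57 61



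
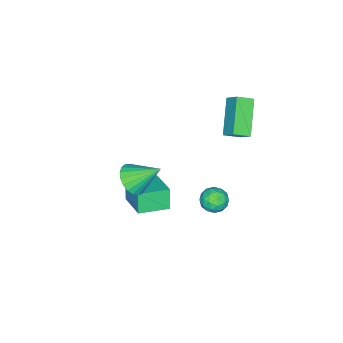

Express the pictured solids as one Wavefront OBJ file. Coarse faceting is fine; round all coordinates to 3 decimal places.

v -1.667 0.169 -3.889
v -2.041 -0.091 -2.714
v -0.591 1.662 -3.215
v -0.965 1.402 -2.041
v -0.355 -0.862 -3.699
v -0.729 -1.122 -2.525
v 0.721 0.631 -3.026
v 0.347 0.371 -1.851
v 2.213 1.378 1.707
v 2.902 1.143 2.27
v 1.707 2.642 2.853
v 3.066 1.409 2.05
v 3.084 1.669 1.77
v 2.95 1.879 1.48
v 2.69 2.003 1.228
v 2.347 2.018 1.06
v 1.98 1.923 1.003
v 1.655 1.733 1.068
v 1.425 1.482 1.244
v 1.332 1.213 1.499
v 1.391 0.973 1.791
v 1.593 0.802 2.068
v 1.901 0.731 2.282
v 2.264 0.772 2.397
v 2.618 0.918 2.393
v -2.975 3.214 -2.792
v -2.558 3.888 -2.898
v -2.002 2.532 -3.302
v -1.585 3.206 -3.408
v -1.719 2.931 -2.67
v -2.321 3.352 -2.355
v -2.239 3.068 -3.845
v -2.841 3.489 -3.53
v -2.104 3.797 -3.549
v -1.782 3.713 -2.822
v -2.778 2.707 -3.378
v -2.456 2.623 -2.651
v -2.852 3.611 -2.8
v -1.708 2.809 -3.4
v -1.787 2.648 -2.966
v -1.542 3.044 -3.028
v -2.712 3.296 -2.481
v -2.467 3.692 -2.543
v -1.974 3.13 -2.409
v -2.093 2.728 -3.657
v -1.848 3.124 -3.719
v -3.018 3.376 -3.172
v -2.773 3.772 -3.234
v -2.586 3.29 -3.791
v -2.34 3.954 -3.245
v -1.768 3.553 -3.545
v -2.152 3.471 -3.802
v -2.506 3.719 -3.617
v -2.151 3.904 -2.818
v -1.579 3.503 -3.118
v -1.658 3.342 -2.684
v -2.011 3.589 -2.499
v -1.884 3.851 -3.201
v -2.981 2.917 -3.082
v -2.409 2.516 -3.382
v -2.549 2.831 -3.701
v -2.902 3.078 -3.516
v -2.792 2.867 -2.655
v -2.22 2.466 -2.955
v -2.054 2.701 -2.583
v -2.408 2.949 -2.398
v -2.676 2.569 -2.999
v -4.55 2.44 3.105
v -4.277 3.189 3.834
v -5.195 3.052 2.718
v -4.922 3.801 3.447
v -3.018 3.199 1.753
v -2.745 3.948 2.482
v -3.663 3.811 1.366
v -3.39 4.56 2.095
f 2 4 1
f 5 2 1
f 1 4 3
f 3 5 1
f 2 8 4
f 6 2 5
f 6 8 2
f 4 8 3
f 7 5 3
f 3 8 7
f 7 6 5
f 8 6 7
f 10 9 12
f 10 12 11
f 12 9 13
f 12 13 11
f 13 9 14
f 13 14 11
f 14 9 15
f 14 15 11
f 15 9 16
f 15 16 11
f 16 9 17
f 16 17 11
f 17 9 18
f 17 18 11
f 18 9 19
f 18 19 11
f 19 9 20
f 19 20 11
f 20 9 21
f 20 21 11
f 21 9 22
f 21 22 11
f 22 9 23
f 22 23 11
f 23 9 24
f 23 24 11
f 24 9 25
f 24 25 11
f 25 9 10
f 25 10 11
f 26 63 42
f 63 37 66
f 42 66 31
f 63 66 42
f 26 42 38
f 42 31 43
f 38 43 27
f 42 43 38
f 26 38 47
f 38 27 48
f 47 48 33
f 38 48 47
f 26 47 59
f 47 33 62
f 59 62 36
f 47 62 59
f 26 59 63
f 59 36 67
f 63 67 37
f 59 67 63
f 27 43 54
f 43 31 57
f 54 57 35
f 43 57 54
f 31 66 44
f 66 37 65
f 44 65 30
f 66 65 44
f 37 67 64
f 67 36 60
f 64 60 28
f 67 60 64
f 36 62 61
f 62 33 49
f 61 49 32
f 62 49 61
f 33 48 53
f 48 27 50
f 53 50 34
f 48 50 53
f 29 55 41
f 55 35 56
f 41 56 30
f 55 56 41
f 29 41 39
f 41 30 40
f 39 40 28
f 41 40 39
f 29 39 46
f 39 28 45
f 46 45 32
f 39 45 46
f 29 46 51
f 46 32 52
f 51 52 34
f 46 52 51
f 29 51 55
f 51 34 58
f 55 58 35
f 51 58 55
f 30 56 44
f 56 35 57
f 44 57 31
f 56 57 44
f 28 40 64
f 40 30 65
f 64 65 37
f 40 65 64
f 32 45 61
f 45 28 60
f 61 60 36
f 45 60 61
f 34 52 53
f 52 32 49
f 53 49 33
f 52 49 53
f 35 58 54
f 58 34 50
f 54 50 27
f 58 50 54
f 69 71 68
f 72 69 68
f 68 71 70
f 70 72 68
f 69 75 71
f 73 69 72
f 73 75 69
f 71 75 70
f 74 72 70
f 70 75 74
f 74 73 72
f 75 73 74



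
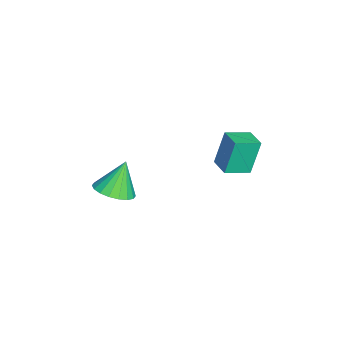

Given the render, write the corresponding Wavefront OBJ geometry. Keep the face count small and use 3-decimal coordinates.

v -1.12 3.053 -3.215
v -1.462 3.399 -1.765
v -1.615 3.975 -3.553
v -1.958 4.321 -2.102
v -0.342 3.499 -3.138
v -0.685 3.845 -1.687
v -0.838 4.421 -3.475
v -1.18 4.767 -2.025
v -0.405 -0.601 -4.64
v 0.371 -0.676 -4.3
v -0.935 -0.199 -3.34
v 0.363 -0.316 -4.415
v 0.204 -0.012 -4.574
v -0.076 0.175 -4.746
v -0.421 0.209 -4.897
v -0.763 0.081 -4.997
v -1.034 -0.181 -5.027
v -1.181 -0.527 -4.979
v -1.173 -0.887 -4.865
v -1.014 -1.191 -4.705
v -0.734 -1.378 -4.533
v -0.388 -1.411 -4.382
v -0.047 -1.284 -4.282
v 0.224 -1.022 -4.253
f 2 4 1
f 5 2 1
f 1 4 3
f 3 5 1
f 2 8 4
f 6 2 5
f 6 8 2
f 4 8 3
f 7 5 3
f 3 8 7
f 7 6 5
f 8 6 7
f 10 9 12
f 10 12 11
f 12 9 13
f 12 13 11
f 13 9 14
f 13 14 11
f 14 9 15
f 14 15 11
f 15 9 16
f 15 16 11
f 16 9 17
f 16 17 11
f 17 9 18
f 17 18 11
f 18 9 19
f 18 19 11
f 19 9 20
f 19 20 11
f 20 9 21
f 20 21 11
f 21 9 22
f 21 22 11
f 22 9 23
f 22 23 11
f 23 9 24
f 23 24 11
f 24 9 10
f 24 10 11



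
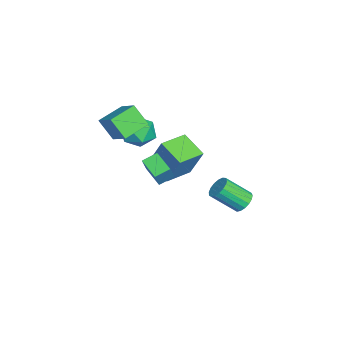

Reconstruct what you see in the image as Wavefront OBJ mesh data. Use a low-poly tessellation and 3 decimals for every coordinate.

v -1.205 -2.465 1.369
v -1.618 -3.231 2.516
v -2.256 -1.322 1.753
v -2.669 -2.088 2.9
v -0.111 -1.752 2.24
v -0.524 -2.518 3.387
v -1.162 -0.609 2.624
v -1.575 -1.375 3.771
v -2.684 0.537 -0.771
v -2.135 1.235 1.143
v -1.586 1.532 -1.449
v -1.037 2.23 0.465
v -1.543 -0.65 -0.665
v -0.994 0.048 1.249
v -0.445 0.345 -1.343
v 0.104 1.043 0.571
v 0.575 -0.66 0.43
v 0.202 0.096 0.771
v 1.544 0.038 -0.059
v 1.17 0.794 0.283
v 1.29 -0.834 1.597
v 0.916 -0.078 1.939
v 2.258 -0.136 1.109
v 1.885 0.62 1.45
v -2.35 4.372 -4.436
v -1.84 4.033 -4.832
v -1.819 2.648 -3.62
v -2.33 2.988 -3.224
v -1.656 4.23 -4.61
v -1.635 2.846 -3.398
v -1.631 4.46 -4.348
v -1.61 3.075 -3.136
v -1.771 4.669 -4.106
v -1.75 3.285 -2.894
v -2.043 4.811 -3.94
v -2.023 3.427 -2.728
v -2.386 4.852 -3.887
v -2.366 3.468 -2.675
v -2.721 4.783 -3.96
v -2.7 3.399 -2.748
v -2.971 4.62 -4.142
v -2.95 3.236 -2.93
v -3.078 4.4 -4.391
v -3.058 3.016 -3.179
v -3.019 4.174 -4.651
v -2.999 2.79 -3.439
v -2.807 3.993 -4.861
v -2.786 2.609 -3.649
v -2.49 3.899 -4.974
v -2.469 2.515 -3.762
v -2.141 3.913 -4.964
v -2.12 2.529 -3.752
v -2.881 -0.622 1.149
v -2.3 -1.008 0.335
v -4.26 -1.512 0.585
v -3.679 -1.898 -0.229
v -3.47 -2.211 0.776
v -2.617 -1.661 1.124
v -3.943 -0.859 -0.204
v -3.09 -0.309 0.144
v -2.956 -1.154 -0.501
v -2.663 -1.99 0.104
v -3.897 -0.53 0.816
v -3.604 -1.366 1.421
f 2 4 1
f 5 2 1
f 1 4 3
f 3 5 1
f 2 8 4
f 6 2 5
f 6 8 2
f 4 8 3
f 7 5 3
f 3 8 7
f 7 6 5
f 8 6 7
f 10 12 9
f 13 10 9
f 9 12 11
f 11 13 9
f 10 16 12
f 14 10 13
f 14 16 10
f 12 16 11
f 15 13 11
f 11 16 15
f 15 14 13
f 16 14 15
f 18 20 17
f 21 18 17
f 17 20 19
f 19 21 17
f 18 24 20
f 22 18 21
f 22 24 18
f 20 24 19
f 23 21 19
f 19 24 23
f 23 22 21
f 24 22 23
f 26 25 29
f 26 29 27
f 27 29 30
f 27 30 28
f 29 25 31
f 29 31 30
f 30 31 32
f 30 32 28
f 31 25 33
f 31 33 32
f 32 33 34
f 32 34 28
f 33 25 35
f 33 35 34
f 34 35 36
f 34 36 28
f 35 25 37
f 35 37 36
f 36 37 38
f 36 38 28
f 37 25 39
f 37 39 38
f 38 39 40
f 38 40 28
f 39 25 41
f 39 41 40
f 40 41 42
f 40 42 28
f 41 25 43
f 41 43 42
f 42 43 44
f 42 44 28
f 43 25 45
f 43 45 44
f 44 45 46
f 44 46 28
f 45 25 47
f 45 47 46
f 46 47 48
f 46 48 28
f 47 25 49
f 47 49 48
f 48 49 50
f 48 50 28
f 49 25 51
f 49 51 50
f 50 51 52
f 50 52 28
f 51 25 26
f 51 26 52
f 52 26 27
f 52 27 28
f 53 64 58
f 53 58 54
f 53 54 60
f 53 60 63
f 53 63 64
f 54 58 62
f 58 64 57
f 64 63 55
f 63 60 59
f 60 54 61
f 56 62 57
f 56 57 55
f 56 55 59
f 56 59 61
f 56 61 62
f 57 62 58
f 55 57 64
f 59 55 63
f 61 59 60
f 62 61 54



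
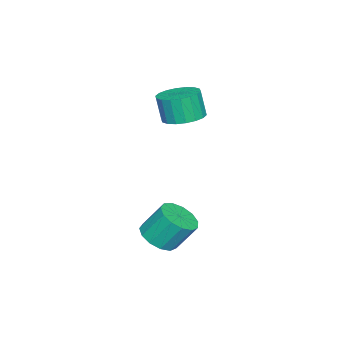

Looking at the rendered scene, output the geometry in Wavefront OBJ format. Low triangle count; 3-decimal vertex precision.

v -2.888 0.869 2.374
v -1.878 0.459 2.36
v -2.003 0.101 3.832
v -3.012 0.511 3.846
v -1.804 0.923 2.479
v -1.929 0.565 3.951
v -1.945 1.377 2.578
v -2.07 1.019 4.05
v -2.272 1.73 2.636
v -2.397 1.372 4.108
v -2.722 1.913 2.642
v -2.847 1.554 4.114
v -3.204 1.889 2.595
v -3.329 1.53 4.067
v -3.623 1.663 2.505
v -3.748 1.304 3.977
v -3.897 1.279 2.388
v -4.022 0.921 3.86
v -3.971 0.815 2.269
v -4.096 0.457 3.741
v -3.83 0.361 2.17
v -3.955 0.003 3.642
v -3.503 0.008 2.112
v -3.628 -0.35 3.584
v -3.053 -0.174 2.106
v -3.178 -0.533 3.578
v -2.571 -0.15 2.153
v -2.696 -0.509 3.625
v -2.152 0.076 2.243
v -2.277 -0.283 3.715
v 2.606 1.928 -2.381
v 3.504 2.414 -2.512
v 3.213 3.338 -1.091
v 2.314 2.852 -0.959
v 3.106 2.727 -2.797
v 2.815 3.65 -1.375
v 2.549 2.785 -2.949
v 2.258 3.709 -1.528
v 2.01 2.572 -2.921
v 1.719 3.495 -1.5
v 1.661 2.154 -2.722
v 1.369 3.078 -1.3
v 1.611 1.665 -2.414
v 1.319 2.588 -0.992
v 1.877 1.259 -2.095
v 1.585 2.182 -0.674
v 2.375 1.066 -1.868
v 2.083 1.989 -0.446
v 2.946 1.146 -1.803
v 2.654 2.07 -0.381
v 3.409 1.475 -1.921
v 3.117 2.399 -0.5
v 3.617 1.948 -2.186
v 3.325 2.871 -0.765
f 2 1 5
f 2 5 3
f 3 5 6
f 3 6 4
f 5 1 7
f 5 7 6
f 6 7 8
f 6 8 4
f 7 1 9
f 7 9 8
f 8 9 10
f 8 10 4
f 9 1 11
f 9 11 10
f 10 11 12
f 10 12 4
f 11 1 13
f 11 13 12
f 12 13 14
f 12 14 4
f 13 1 15
f 13 15 14
f 14 15 16
f 14 16 4
f 15 1 17
f 15 17 16
f 16 17 18
f 16 18 4
f 17 1 19
f 17 19 18
f 18 19 20
f 18 20 4
f 19 1 21
f 19 21 20
f 20 21 22
f 20 22 4
f 21 1 23
f 21 23 22
f 22 23 24
f 22 24 4
f 23 1 25
f 23 25 24
f 24 25 26
f 24 26 4
f 25 1 27
f 25 27 26
f 26 27 28
f 26 28 4
f 27 1 29
f 27 29 28
f 28 29 30
f 28 30 4
f 29 1 2
f 29 2 30
f 30 2 3
f 30 3 4
f 32 31 35
f 32 35 33
f 33 35 36
f 33 36 34
f 35 31 37
f 35 37 36
f 36 37 38
f 36 38 34
f 37 31 39
f 37 39 38
f 38 39 40
f 38 40 34
f 39 31 41
f 39 41 40
f 40 41 42
f 40 42 34
f 41 31 43
f 41 43 42
f 42 43 44
f 42 44 34
f 43 31 45
f 43 45 44
f 44 45 46
f 44 46 34
f 45 31 47
f 45 47 46
f 46 47 48
f 46 48 34
f 47 31 49
f 47 49 48
f 48 49 50
f 48 50 34
f 49 31 51
f 49 51 50
f 50 51 52
f 50 52 34
f 51 31 53
f 51 53 52
f 52 53 54
f 52 54 34
f 53 31 32
f 53 32 54
f 54 32 33
f 54 33 34



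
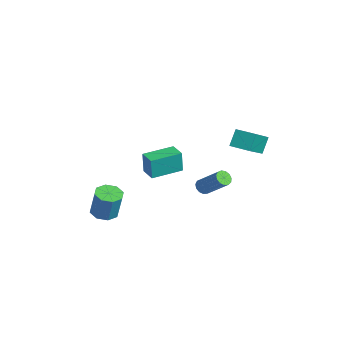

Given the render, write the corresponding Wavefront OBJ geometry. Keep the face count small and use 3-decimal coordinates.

v 1.346 4.099 2.355
v 2.467 2.771 3.604
v 2.233 4.796 2.3
v 3.354 3.469 3.549
v 1.706 3.571 1.471
v 2.827 2.244 2.72
v 2.593 4.269 1.416
v 3.714 2.941 2.665
v -0.907 -3.153 -3.128
v -0.294 -2.687 -3.304
v 0.06 -2.541 -1.689
v -0.553 -3.007 -1.512
v -0.805 -2.375 -3.22
v -0.451 -2.229 -1.605
v -1.376 -2.519 -3.082
v -1.022 -2.373 -1.467
v -1.672 -3.034 -2.971
v -1.318 -2.888 -1.356
v -1.52 -3.619 -2.951
v -1.166 -3.473 -1.336
v -1.009 -3.931 -3.035
v -0.655 -3.785 -1.42
v -0.438 -3.787 -3.173
v -0.084 -3.641 -1.558
v -0.142 -3.272 -3.284
v 0.212 -3.126 -1.669
v -2.995 0.043 -2.166
v -3.034 0.002 -0.818
v -3.065 1.901 -2.112
v -3.104 1.86 -0.764
v -1.996 0.08 -2.136
v -2.035 0.039 -0.788
v -2.066 1.938 -2.082
v -2.105 1.897 -0.734
v -1.165 2.719 -3.074
v -0.775 2.552 -3.357
v 0.435 3.194 -2.069
v 0.045 3.361 -1.786
v -0.827 2.821 -3.442
v 0.383 3.463 -2.154
v -0.986 3.058 -3.411
v 0.223 3.7 -2.122
v -1.202 3.188 -3.272
v 0.007 3.829 -1.984
v -1.407 3.168 -3.071
v -0.197 3.81 -1.782
v -1.534 3.006 -2.871
v -0.324 3.648 -1.582
v -1.544 2.753 -2.735
v -0.335 3.395 -1.447
v -1.434 2.489 -2.707
v -0.224 3.131 -1.419
v -1.238 2.298 -2.796
v -0.029 2.94 -1.507
v -1.019 2.241 -2.973
v 0.19 2.883 -1.684
v -0.846 2.336 -3.182
v 0.363 2.977 -1.894
f 2 4 1
f 5 2 1
f 1 4 3
f 3 5 1
f 2 8 4
f 6 2 5
f 6 8 2
f 4 8 3
f 7 5 3
f 3 8 7
f 7 6 5
f 8 6 7
f 10 9 13
f 10 13 11
f 11 13 14
f 11 14 12
f 13 9 15
f 13 15 14
f 14 15 16
f 14 16 12
f 15 9 17
f 15 17 16
f 16 17 18
f 16 18 12
f 17 9 19
f 17 19 18
f 18 19 20
f 18 20 12
f 19 9 21
f 19 21 20
f 20 21 22
f 20 22 12
f 21 9 23
f 21 23 22
f 22 23 24
f 22 24 12
f 23 9 25
f 23 25 24
f 24 25 26
f 24 26 12
f 25 9 10
f 25 10 26
f 26 10 11
f 26 11 12
f 28 30 27
f 31 28 27
f 27 30 29
f 29 31 27
f 28 34 30
f 32 28 31
f 32 34 28
f 30 34 29
f 33 31 29
f 29 34 33
f 33 32 31
f 34 32 33
f 36 35 39
f 36 39 37
f 37 39 40
f 37 40 38
f 39 35 41
f 39 41 40
f 40 41 42
f 40 42 38
f 41 35 43
f 41 43 42
f 42 43 44
f 42 44 38
f 43 35 45
f 43 45 44
f 44 45 46
f 44 46 38
f 45 35 47
f 45 47 46
f 46 47 48
f 46 48 38
f 47 35 49
f 47 49 48
f 48 49 50
f 48 50 38
f 49 35 51
f 49 51 50
f 50 51 52
f 50 52 38
f 51 35 53
f 51 53 52
f 52 53 54
f 52 54 38
f 53 35 55
f 53 55 54
f 54 55 56
f 54 56 38
f 55 35 57
f 55 57 56
f 56 57 58
f 56 58 38
f 57 35 36
f 57 36 58
f 58 36 37
f 58 37 38



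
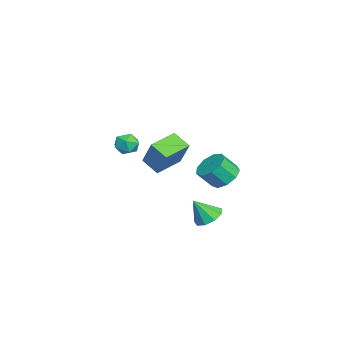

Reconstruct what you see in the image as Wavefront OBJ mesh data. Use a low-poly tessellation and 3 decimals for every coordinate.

v 3.026 1.144 0.688
v 3.731 1.058 0.52
v 3.194 0.476 1.732
v 3.67 1.471 0.794
v 3.307 1.731 1.019
v 2.813 1.716 1.089
v 2.419 1.433 0.972
v 2.308 1.015 0.722
v 2.533 0.658 0.456
v 2.989 0.527 0.3
v 3.462 0.685 0.325
v -1.6 -2.499 2.402
v -1.009 -2.771 2.612
v -2.151 -3.149 3.108
v -1.56 -3.421 3.318
v -1.71 -2.771 3.468
v -1.369 -2.37 3.032
v -1.791 -3.55 2.688
v -1.45 -3.149 2.252
v -1.127 -3.421 2.789
v -1.077 -2.939 3.271
v -2.083 -2.981 2.449
v -2.033 -2.499 2.931
v -2.245 -1.617 0.682
v -2.765 -2.366 1.241
v -3.34 -0.636 0.979
v -3.86 -1.385 1.538
v -1.4 -1.115 2.142
v -1.92 -1.864 2.701
v -2.495 -0.134 2.439
v -3.015 -0.883 2.998
v 2.172 1.827 2.766
v 2.956 1.947 2.659
v 3.172 1.272 3.487
v 2.388 1.153 3.594
v 2.757 2.315 3.011
v 2.973 1.64 3.839
v 2.284 2.456 3.248
v 2.5 1.781 4.077
v 1.759 2.302 3.26
v 1.975 1.627 4.088
v 1.427 1.926 3.04
v 1.643 1.251 3.869
v 1.444 1.504 2.692
v 1.66 0.83 3.521
v 1.801 1.234 2.379
v 2.017 0.559 3.207
v 2.332 1.241 2.246
v 2.548 0.566 3.074
v 2.788 1.522 2.357
v 3.004 0.847 3.185
f 2 1 4
f 2 4 3
f 4 1 5
f 4 5 3
f 5 1 6
f 5 6 3
f 6 1 7
f 6 7 3
f 7 1 8
f 7 8 3
f 8 1 9
f 8 9 3
f 9 1 10
f 9 10 3
f 10 1 11
f 10 11 3
f 11 1 2
f 11 2 3
f 12 23 17
f 12 17 13
f 12 13 19
f 12 19 22
f 12 22 23
f 13 17 21
f 17 23 16
f 23 22 14
f 22 19 18
f 19 13 20
f 15 21 16
f 15 16 14
f 15 14 18
f 15 18 20
f 15 20 21
f 16 21 17
f 14 16 23
f 18 14 22
f 20 18 19
f 21 20 13
f 25 27 24
f 28 25 24
f 24 27 26
f 26 28 24
f 25 31 27
f 29 25 28
f 29 31 25
f 27 31 26
f 30 28 26
f 26 31 30
f 30 29 28
f 31 29 30
f 33 32 36
f 33 36 34
f 34 36 37
f 34 37 35
f 36 32 38
f 36 38 37
f 37 38 39
f 37 39 35
f 38 32 40
f 38 40 39
f 39 40 41
f 39 41 35
f 40 32 42
f 40 42 41
f 41 42 43
f 41 43 35
f 42 32 44
f 42 44 43
f 43 44 45
f 43 45 35
f 44 32 46
f 44 46 45
f 45 46 47
f 45 47 35
f 46 32 48
f 46 48 47
f 47 48 49
f 47 49 35
f 48 32 50
f 48 50 49
f 49 50 51
f 49 51 35
f 50 32 33
f 50 33 51
f 51 33 34
f 51 34 35



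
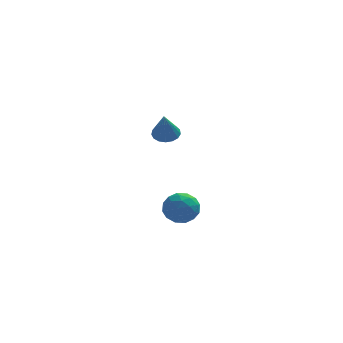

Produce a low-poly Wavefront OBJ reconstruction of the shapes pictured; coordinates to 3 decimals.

v 2.586 1.613 -2.817
v 3.287 1.311 -2.489
v 1.873 1.009 -1.851
v 2.574 0.707 -1.523
v 2.416 1.521 -1.487
v 2.856 1.895 -2.084
v 2.304 0.425 -2.256
v 2.744 0.799 -2.853
v 3.112 0.577 -2.142
v 3.182 1.254 -1.667
v 1.978 1.066 -2.673
v 2.048 1.743 -2.198
v 2.999 1.516 -2.738
v 2.161 0.804 -1.602
v 2.068 1.283 -1.581
v 2.48 1.106 -1.388
v 2.746 1.859 -2.499
v 3.158 1.681 -2.307
v 2.646 1.804 -1.718
v 2.002 0.639 -2.033
v 2.414 0.461 -1.841
v 2.68 1.214 -2.952
v 3.092 1.037 -2.759
v 2.514 0.516 -2.622
v 3.308 0.906 -2.341
v 2.889 0.551 -1.774
v 2.73 0.385 -2.205
v 2.989 0.605 -2.555
v 3.349 1.304 -2.062
v 2.93 0.949 -1.494
v 2.837 1.428 -1.473
v 3.096 1.647 -1.823
v 3.246 0.873 -1.858
v 2.23 1.371 -2.846
v 1.811 1.016 -2.278
v 2.064 0.673 -2.517
v 2.323 0.892 -2.867
v 2.271 1.769 -2.566
v 1.852 1.414 -1.999
v 2.171 1.715 -1.785
v 2.43 1.935 -2.135
v 1.914 1.447 -2.482
v 1.941 0.078 2.561
v 2.4 -0.248 2.421
v 1.839 -0.578 3.759
v 2.511 -0.029 2.55
v 2.491 0.214 2.682
v 2.346 0.427 2.786
v 2.107 0.559 2.838
v 1.831 0.581 2.827
v 1.58 0.488 2.755
v 1.411 0.301 2.638
v 1.364 0.063 2.503
v 1.449 -0.172 2.382
v 1.647 -0.35 2.302
v 1.912 -0.429 2.281
v 2.183 -0.393 2.324
f 1 38 17
f 38 12 41
f 17 41 6
f 38 41 17
f 1 17 13
f 17 6 18
f 13 18 2
f 17 18 13
f 1 13 22
f 13 2 23
f 22 23 8
f 13 23 22
f 1 22 34
f 22 8 37
f 34 37 11
f 22 37 34
f 1 34 38
f 34 11 42
f 38 42 12
f 34 42 38
f 2 18 29
f 18 6 32
f 29 32 10
f 18 32 29
f 6 41 19
f 41 12 40
f 19 40 5
f 41 40 19
f 12 42 39
f 42 11 35
f 39 35 3
f 42 35 39
f 11 37 36
f 37 8 24
f 36 24 7
f 37 24 36
f 8 23 28
f 23 2 25
f 28 25 9
f 23 25 28
f 4 30 16
f 30 10 31
f 16 31 5
f 30 31 16
f 4 16 14
f 16 5 15
f 14 15 3
f 16 15 14
f 4 14 21
f 14 3 20
f 21 20 7
f 14 20 21
f 4 21 26
f 21 7 27
f 26 27 9
f 21 27 26
f 4 26 30
f 26 9 33
f 30 33 10
f 26 33 30
f 5 31 19
f 31 10 32
f 19 32 6
f 31 32 19
f 3 15 39
f 15 5 40
f 39 40 12
f 15 40 39
f 7 20 36
f 20 3 35
f 36 35 11
f 20 35 36
f 9 27 28
f 27 7 24
f 28 24 8
f 27 24 28
f 10 33 29
f 33 9 25
f 29 25 2
f 33 25 29
f 44 43 46
f 44 46 45
f 46 43 47
f 46 47 45
f 47 43 48
f 47 48 45
f 48 43 49
f 48 49 45
f 49 43 50
f 49 50 45
f 50 43 51
f 50 51 45
f 51 43 52
f 51 52 45
f 52 43 53
f 52 53 45
f 53 43 54
f 53 54 45
f 54 43 55
f 54 55 45
f 55 43 56
f 55 56 45
f 56 43 57
f 56 57 45
f 57 43 44
f 57 44 45



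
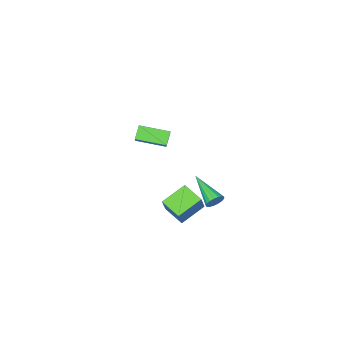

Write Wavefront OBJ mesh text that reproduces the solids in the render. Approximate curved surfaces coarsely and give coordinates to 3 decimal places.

v -2.96 1.613 -3.843
v -2.336 2.085 -2.61
v -3.047 2.848 -4.271
v -2.423 3.32 -3.038
v -1.517 1.48 -4.522
v -0.893 1.952 -3.289
v -1.604 2.715 -4.95
v -0.98 3.187 -3.717
v 0.241 1.532 2.999
v 0.735 2.144 3.724
v -0.813 2.727 2.709
v -0.319 3.339 3.434
v 0.759 1.841 2.386
v 1.253 2.453 3.111
v -0.295 3.036 2.096
v 0.199 3.648 2.821
v -3.838 2.806 -4.323
v -3.602 2.988 -3.838
v -4.082 0.914 -3.497
v -3.868 3.038 -3.803
v -4.127 3.034 -3.888
v -4.32 2.978 -4.072
v -4.403 2.883 -4.314
v -4.356 2.771 -4.558
v -4.191 2.666 -4.749
v -3.945 2.594 -4.842
v -3.674 2.57 -4.816
v -3.441 2.601 -4.677
v -3.299 2.678 -4.458
v -3.28 2.785 -4.207
v -3.39 2.897 -3.984
f 2 4 1
f 5 2 1
f 1 4 3
f 3 5 1
f 2 8 4
f 6 2 5
f 6 8 2
f 4 8 3
f 7 5 3
f 3 8 7
f 7 6 5
f 8 6 7
f 10 12 9
f 13 10 9
f 9 12 11
f 11 13 9
f 10 16 12
f 14 10 13
f 14 16 10
f 12 16 11
f 15 13 11
f 11 16 15
f 15 14 13
f 16 14 15
f 18 17 20
f 18 20 19
f 20 17 21
f 20 21 19
f 21 17 22
f 21 22 19
f 22 17 23
f 22 23 19
f 23 17 24
f 23 24 19
f 24 17 25
f 24 25 19
f 25 17 26
f 25 26 19
f 26 17 27
f 26 27 19
f 27 17 28
f 27 28 19
f 28 17 29
f 28 29 19
f 29 17 30
f 29 30 19
f 30 17 31
f 30 31 19
f 31 17 18
f 31 18 19



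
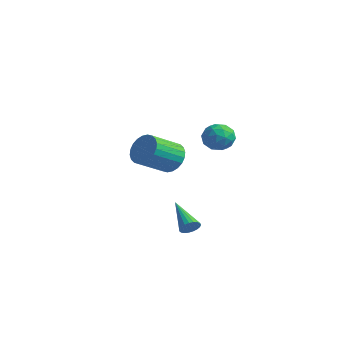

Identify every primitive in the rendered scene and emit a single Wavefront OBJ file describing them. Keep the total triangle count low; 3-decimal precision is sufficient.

v -3.775 3.185 -2.591
v -3.508 2.743 -3.389
v -3.539 1.094 -2.487
v -3.805 1.535 -1.689
v -3.179 2.821 -3.236
v -3.21 1.172 -2.334
v -2.941 2.954 -2.984
v -2.972 1.305 -2.083
v -2.83 3.122 -2.673
v -2.861 1.473 -1.771
v -2.863 3.299 -2.35
v -2.894 1.65 -1.448
v -3.034 3.46 -2.063
v -3.065 1.81 -1.161
v -3.319 3.578 -1.856
v -3.35 1.929 -0.954
v -3.672 3.636 -1.761
v -3.703 1.987 -0.86
v -4.041 3.626 -1.793
v -4.072 1.977 -0.891
v -4.37 3.548 -1.946
v -4.401 1.899 -1.044
v -4.608 3.415 -2.197
v -4.639 1.766 -1.296
v -4.719 3.247 -2.509
v -4.75 1.598 -1.607
v -4.686 3.07 -2.832
v -4.717 1.421 -1.93
v -4.515 2.91 -3.119
v -4.546 1.26 -2.217
v -4.23 2.791 -3.326
v -4.261 1.142 -2.424
v -3.877 2.733 -3.42
v -3.908 1.084 -2.519
v 2.758 -0.519 -4.261
v 3.046 -0.541 -3.828
v 1.242 -0.241 -3.239
v 3.052 -0.33 -3.876
v 3.008 -0.152 -3.99
v 2.921 -0.038 -4.152
v 2.805 -0.006 -4.332
v 2.681 -0.064 -4.499
v 2.571 -0.2 -4.626
v 2.493 -0.392 -4.69
v 2.461 -0.605 -4.679
v 2.48 -0.804 -4.596
v 2.548 -0.953 -4.455
v 2.652 -1.028 -4.281
v 2.774 -1.015 -4.103
v 2.893 -0.916 -3.952
v 2.99 -0.748 -3.855
v 0.682 3.19 0.619
v 1.118 3.079 -0.104
v -0.458 2.721 0.004
v -0.022 2.61 -0.719
v 0.137 2.113 -0.046
v 0.841 2.403 0.335
v -0.181 3.397 -0.435
v 0.523 3.687 -0.054
v 0.585 3.207 -0.755
v 0.781 2.414 -0.515
v -0.121 3.386 0.415
v 0.075 2.593 0.655
v 1 3.176 0.312
v -0.34 2.624 -0.412
v -0.247 2.333 -0.016
v 0.009 2.267 -0.441
v 0.837 2.778 0.57
v 1.094 2.713 0.145
v 0.517 2.146 0.178
v -0.434 3.087 -0.245
v -0.177 3.022 -0.67
v 0.651 3.533 0.341
v 0.907 3.467 -0.084
v 0.143 3.654 -0.278
v 0.943 3.186 -0.496
v 0.273 2.91 -0.858
v 0.179 3.372 -0.69
v 0.593 3.543 -0.467
v 1.058 2.719 -0.355
v 0.388 2.444 -0.717
v 0.481 2.152 -0.321
v 0.896 2.322 -0.097
v 0.745 2.795 -0.738
v 0.272 3.356 0.617
v -0.398 3.081 0.255
v -0.236 3.478 -0.003
v 0.179 3.648 0.221
v 0.387 2.89 0.758
v -0.283 2.614 0.396
v 0.067 2.257 0.367
v 0.481 2.428 0.59
v -0.085 3.005 0.638
f 2 1 5
f 2 5 3
f 3 5 6
f 3 6 4
f 5 1 7
f 5 7 6
f 6 7 8
f 6 8 4
f 7 1 9
f 7 9 8
f 8 9 10
f 8 10 4
f 9 1 11
f 9 11 10
f 10 11 12
f 10 12 4
f 11 1 13
f 11 13 12
f 12 13 14
f 12 14 4
f 13 1 15
f 13 15 14
f 14 15 16
f 14 16 4
f 15 1 17
f 15 17 16
f 16 17 18
f 16 18 4
f 17 1 19
f 17 19 18
f 18 19 20
f 18 20 4
f 19 1 21
f 19 21 20
f 20 21 22
f 20 22 4
f 21 1 23
f 21 23 22
f 22 23 24
f 22 24 4
f 23 1 25
f 23 25 24
f 24 25 26
f 24 26 4
f 25 1 27
f 25 27 26
f 26 27 28
f 26 28 4
f 27 1 29
f 27 29 28
f 28 29 30
f 28 30 4
f 29 1 31
f 29 31 30
f 30 31 32
f 30 32 4
f 31 1 33
f 31 33 32
f 32 33 34
f 32 34 4
f 33 1 2
f 33 2 34
f 34 2 3
f 34 3 4
f 36 35 38
f 36 38 37
f 38 35 39
f 38 39 37
f 39 35 40
f 39 40 37
f 40 35 41
f 40 41 37
f 41 35 42
f 41 42 37
f 42 35 43
f 42 43 37
f 43 35 44
f 43 44 37
f 44 35 45
f 44 45 37
f 45 35 46
f 45 46 37
f 46 35 47
f 46 47 37
f 47 35 48
f 47 48 37
f 48 35 49
f 48 49 37
f 49 35 50
f 49 50 37
f 50 35 51
f 50 51 37
f 51 35 36
f 51 36 37
f 52 89 68
f 89 63 92
f 68 92 57
f 89 92 68
f 52 68 64
f 68 57 69
f 64 69 53
f 68 69 64
f 52 64 73
f 64 53 74
f 73 74 59
f 64 74 73
f 52 73 85
f 73 59 88
f 85 88 62
f 73 88 85
f 52 85 89
f 85 62 93
f 89 93 63
f 85 93 89
f 53 69 80
f 69 57 83
f 80 83 61
f 69 83 80
f 57 92 70
f 92 63 91
f 70 91 56
f 92 91 70
f 63 93 90
f 93 62 86
f 90 86 54
f 93 86 90
f 62 88 87
f 88 59 75
f 87 75 58
f 88 75 87
f 59 74 79
f 74 53 76
f 79 76 60
f 74 76 79
f 55 81 67
f 81 61 82
f 67 82 56
f 81 82 67
f 55 67 65
f 67 56 66
f 65 66 54
f 67 66 65
f 55 65 72
f 65 54 71
f 72 71 58
f 65 71 72
f 55 72 77
f 72 58 78
f 77 78 60
f 72 78 77
f 55 77 81
f 77 60 84
f 81 84 61
f 77 84 81
f 56 82 70
f 82 61 83
f 70 83 57
f 82 83 70
f 54 66 90
f 66 56 91
f 90 91 63
f 66 91 90
f 58 71 87
f 71 54 86
f 87 86 62
f 71 86 87
f 60 78 79
f 78 58 75
f 79 75 59
f 78 75 79
f 61 84 80
f 84 60 76
f 80 76 53
f 84 76 80



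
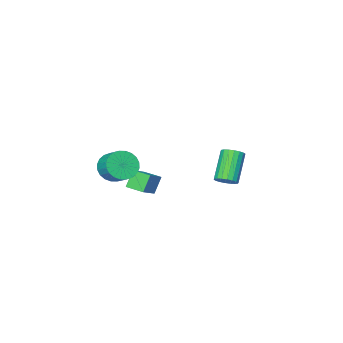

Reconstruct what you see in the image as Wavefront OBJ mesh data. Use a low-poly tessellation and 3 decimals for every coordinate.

v 3.07 -2.925 -2.088
v 3.911 -3.238 -1.72
v 4.011 -2.249 -1.104
v 3.17 -1.935 -1.472
v 4.03 -3.057 -2.031
v 4.129 -2.067 -1.414
v 4.002 -2.855 -2.35
v 4.101 -1.866 -1.733
v 3.832 -2.664 -2.629
v 3.932 -1.675 -2.013
v 3.547 -2.513 -2.826
v 3.646 -1.523 -2.21
v 3.189 -2.424 -2.911
v 3.288 -1.435 -2.294
v 2.813 -2.412 -2.87
v 2.912 -1.422 -2.254
v 2.476 -2.477 -2.71
v 2.575 -1.488 -2.094
v 2.229 -2.611 -2.456
v 2.329 -1.622 -1.84
v 2.111 -2.793 -2.146
v 2.21 -1.803 -1.529
v 2.139 -2.994 -1.827
v 2.238 -2.005 -1.21
v 2.308 -3.185 -1.547
v 2.408 -2.196 -0.931
v 2.594 -3.337 -1.35
v 2.693 -2.347 -0.734
v 2.952 -3.425 -1.266
v 3.051 -2.436 -0.649
v 3.328 -3.438 -1.306
v 3.427 -2.448 -0.69
v 3.665 -3.372 -1.466
v 3.764 -2.383 -0.85
v 1.97 -2.34 -3.813
v 1.397 -2.484 -2.803
v 1.6 -1.296 -3.874
v 1.027 -1.44 -2.865
v 2.993 -1.94 -3.175
v 2.42 -2.084 -2.166
v 2.623 -0.896 -3.237
v 2.05 -1.04 -2.227
v -3.215 -1.23 -4.5
v -2.652 -1.556 -4.27
v -3.762 -2.356 -2.69
v -4.325 -2.03 -2.92
v -2.639 -1.286 -4.124
v -3.749 -2.086 -2.544
v -2.74 -1.005 -4.053
v -3.85 -1.805 -2.473
v -2.936 -0.769 -4.07
v -4.045 -1.568 -2.49
v -3.186 -0.623 -4.173
v -4.295 -1.423 -2.592
v -3.442 -0.599 -4.34
v -4.552 -1.398 -2.76
v -3.654 -0.699 -4.539
v -4.763 -1.498 -2.959
v -3.778 -0.904 -4.73
v -4.888 -1.704 -3.15
v -3.791 -1.174 -4.876
v -4.901 -1.974 -3.296
v -3.69 -1.455 -4.947
v -4.8 -2.255 -3.367
v -3.495 -1.692 -4.93
v -4.604 -2.491 -3.35
v -3.245 -1.837 -4.828
v -4.354 -2.637 -3.247
v -2.988 -1.862 -4.66
v -4.098 -2.661 -3.08
v -2.777 -1.762 -4.461
v -3.886 -2.561 -2.881
f 2 1 5
f 2 5 3
f 3 5 6
f 3 6 4
f 5 1 7
f 5 7 6
f 6 7 8
f 6 8 4
f 7 1 9
f 7 9 8
f 8 9 10
f 8 10 4
f 9 1 11
f 9 11 10
f 10 11 12
f 10 12 4
f 11 1 13
f 11 13 12
f 12 13 14
f 12 14 4
f 13 1 15
f 13 15 14
f 14 15 16
f 14 16 4
f 15 1 17
f 15 17 16
f 16 17 18
f 16 18 4
f 17 1 19
f 17 19 18
f 18 19 20
f 18 20 4
f 19 1 21
f 19 21 20
f 20 21 22
f 20 22 4
f 21 1 23
f 21 23 22
f 22 23 24
f 22 24 4
f 23 1 25
f 23 25 24
f 24 25 26
f 24 26 4
f 25 1 27
f 25 27 26
f 26 27 28
f 26 28 4
f 27 1 29
f 27 29 28
f 28 29 30
f 28 30 4
f 29 1 31
f 29 31 30
f 30 31 32
f 30 32 4
f 31 1 33
f 31 33 32
f 32 33 34
f 32 34 4
f 33 1 2
f 33 2 34
f 34 2 3
f 34 3 4
f 36 38 35
f 39 36 35
f 35 38 37
f 37 39 35
f 36 42 38
f 40 36 39
f 40 42 36
f 38 42 37
f 41 39 37
f 37 42 41
f 41 40 39
f 42 40 41
f 44 43 47
f 44 47 45
f 45 47 48
f 45 48 46
f 47 43 49
f 47 49 48
f 48 49 50
f 48 50 46
f 49 43 51
f 49 51 50
f 50 51 52
f 50 52 46
f 51 43 53
f 51 53 52
f 52 53 54
f 52 54 46
f 53 43 55
f 53 55 54
f 54 55 56
f 54 56 46
f 55 43 57
f 55 57 56
f 56 57 58
f 56 58 46
f 57 43 59
f 57 59 58
f 58 59 60
f 58 60 46
f 59 43 61
f 59 61 60
f 60 61 62
f 60 62 46
f 61 43 63
f 61 63 62
f 62 63 64
f 62 64 46
f 63 43 65
f 63 65 64
f 64 65 66
f 64 66 46
f 65 43 67
f 65 67 66
f 66 67 68
f 66 68 46
f 67 43 69
f 67 69 68
f 68 69 70
f 68 70 46
f 69 43 71
f 69 71 70
f 70 71 72
f 70 72 46
f 71 43 44
f 71 44 72
f 72 44 45
f 72 45 46



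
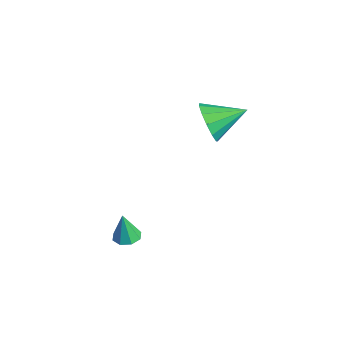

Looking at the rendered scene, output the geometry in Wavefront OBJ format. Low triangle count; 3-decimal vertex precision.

v -0.357 -2.254 -0.999
v 0.283 -2.353 -0.952
v -0.483 -2.386 0.419
v 0.162 -1.871 -0.918
v -0.264 -1.614 -0.931
v -0.744 -1.732 -0.985
v -0.998 -2.155 -1.047
v -0.877 -2.636 -1.081
v -0.451 -2.893 -1.067
v 0.03 -2.776 -1.014
v -2.263 2.735 3.233
v -1.652 2.875 2.342
v -1.717 4.385 3.867
v -2.205 3.108 2.211
v -2.776 3.223 2.405
v -3.185 3.183 2.862
v -3.301 3.001 3.436
v -3.087 2.734 3.947
v -2.612 2.468 4.231
v -2.026 2.286 4.198
v -1.516 2.247 3.859
v -1.243 2.363 3.321
v -1.293 2.597 2.755
f 2 1 4
f 2 4 3
f 4 1 5
f 4 5 3
f 5 1 6
f 5 6 3
f 6 1 7
f 6 7 3
f 7 1 8
f 7 8 3
f 8 1 9
f 8 9 3
f 9 1 10
f 9 10 3
f 10 1 2
f 10 2 3
f 12 11 14
f 12 14 13
f 14 11 15
f 14 15 13
f 15 11 16
f 15 16 13
f 16 11 17
f 16 17 13
f 17 11 18
f 17 18 13
f 18 11 19
f 18 19 13
f 19 11 20
f 19 20 13
f 20 11 21
f 20 21 13
f 21 11 22
f 21 22 13
f 22 11 23
f 22 23 13
f 23 11 12
f 23 12 13

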